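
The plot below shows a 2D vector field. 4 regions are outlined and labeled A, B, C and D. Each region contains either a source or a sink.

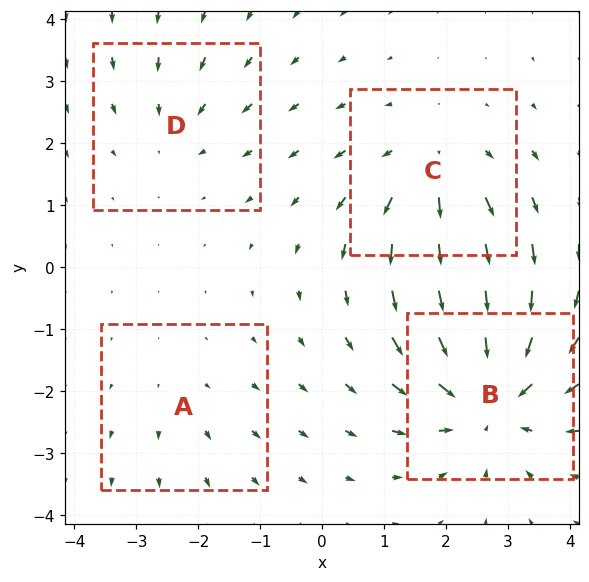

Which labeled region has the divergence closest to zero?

Divergence at each region's feature centre — A: about +2, B: about -6, C: about +4, D: about -3. Region A is closest to zero.

A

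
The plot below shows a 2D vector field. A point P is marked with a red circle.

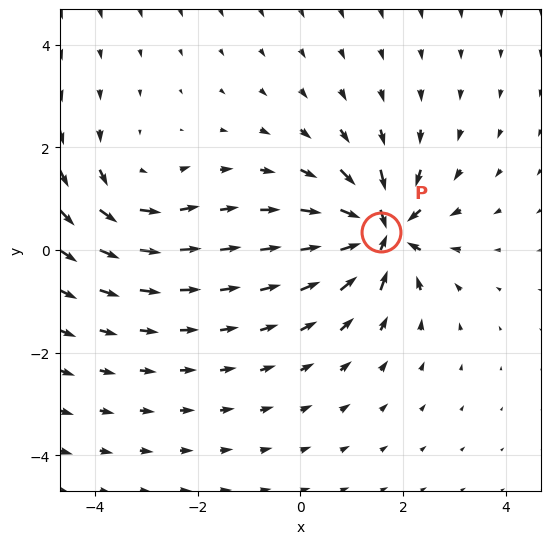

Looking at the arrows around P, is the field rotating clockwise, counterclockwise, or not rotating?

not rotating

Near P at (1.6, 0.4) the arrows show no circulation. The curl there is ≈0.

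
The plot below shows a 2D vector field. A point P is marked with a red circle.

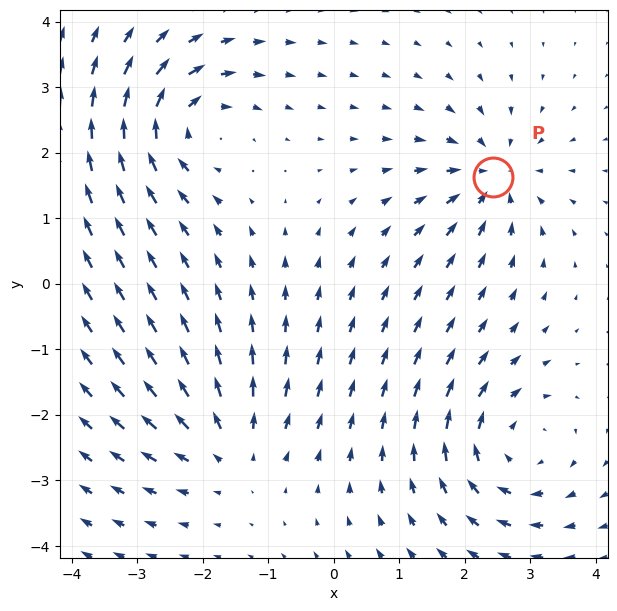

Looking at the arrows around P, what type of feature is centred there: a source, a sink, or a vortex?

sink

At P (2.4, 1.6) the arrows converge inward. Divergence about -5, curl ≈0 — negative divergence with near-zero curl is a sink.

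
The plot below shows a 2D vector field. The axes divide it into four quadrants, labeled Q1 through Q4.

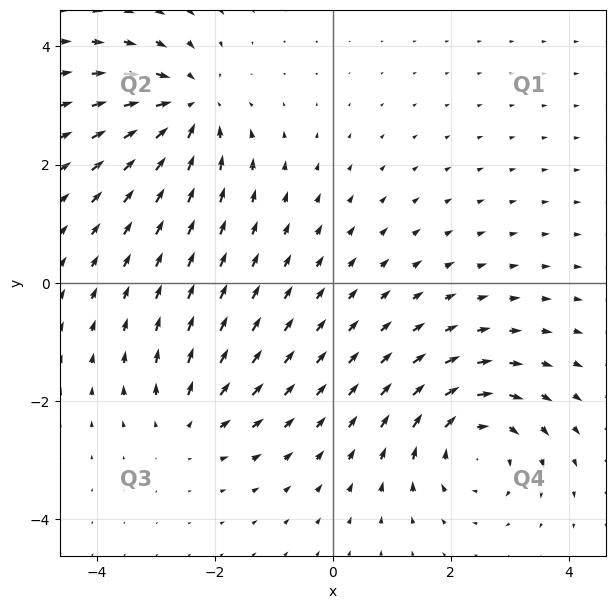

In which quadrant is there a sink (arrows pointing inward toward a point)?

Q2

The sink sits at approximately (-2.4, 3.0), which lies in quadrant Q2. The divergence there is about -5, negative as expected for a sink.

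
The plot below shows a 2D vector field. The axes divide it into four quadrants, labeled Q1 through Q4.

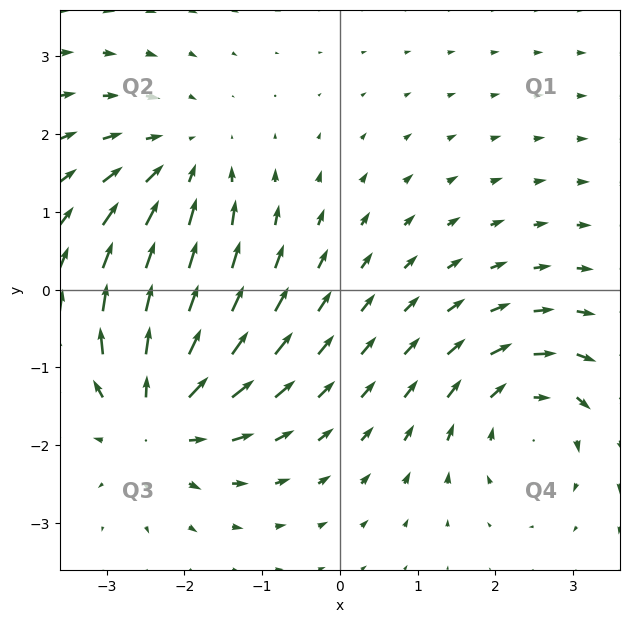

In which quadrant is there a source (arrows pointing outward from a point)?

The source sits at approximately (-2.3, -1.6), which lies in quadrant Q3. The divergence there is about +6, positive as expected for a source.

Q3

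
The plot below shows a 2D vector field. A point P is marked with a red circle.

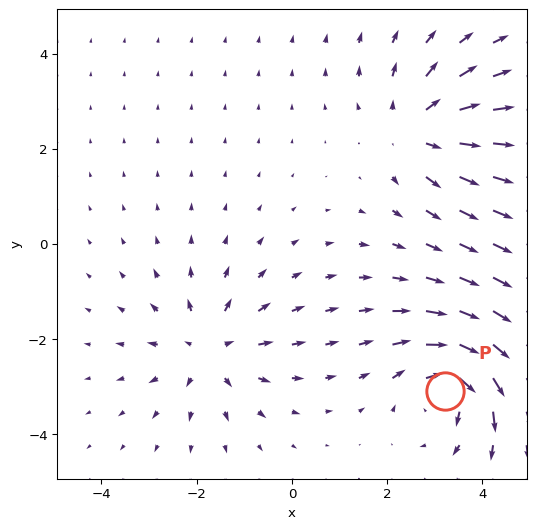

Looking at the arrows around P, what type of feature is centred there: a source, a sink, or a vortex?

vortex

At P (3.2, -3.1) the arrows circulate clockwise. Divergence ≈0, curl about -6 — near-zero divergence with nonzero curl is a vortex.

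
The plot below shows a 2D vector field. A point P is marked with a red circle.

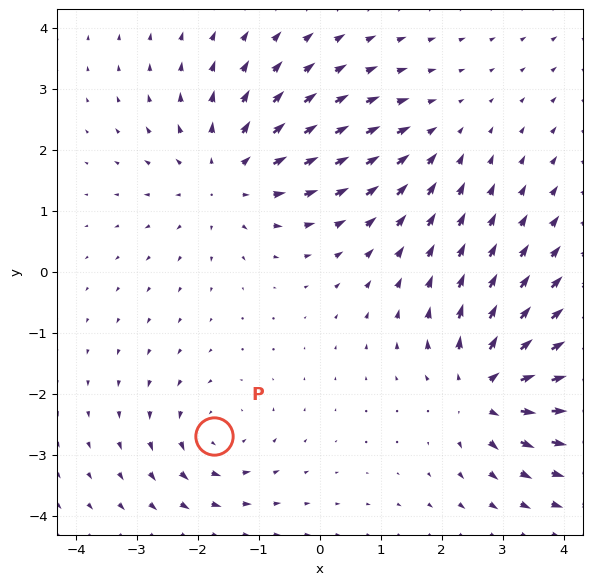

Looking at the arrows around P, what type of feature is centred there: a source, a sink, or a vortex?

vortex

At P (-1.7, -2.7) the arrows circulate counterclockwise. Divergence ≈0, curl about +3 — near-zero divergence with nonzero curl is a vortex.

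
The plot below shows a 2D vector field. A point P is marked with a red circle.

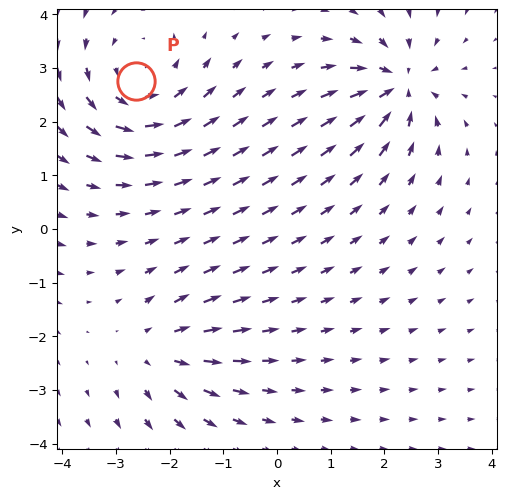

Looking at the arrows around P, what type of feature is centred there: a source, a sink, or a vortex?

At P (-2.6, 2.8) the arrows circulate counterclockwise. Divergence ≈0, curl about +4 — near-zero divergence with nonzero curl is a vortex.

vortex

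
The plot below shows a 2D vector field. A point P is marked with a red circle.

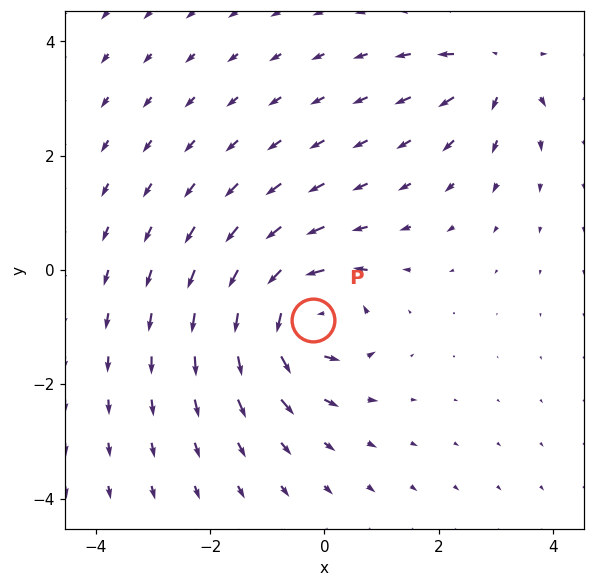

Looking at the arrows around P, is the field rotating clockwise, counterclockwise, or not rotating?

counterclockwise

Near P at (-0.2, -0.9) the arrows circulate counterclockwise. The curl (z-component) there is about +6; positive curl means counterclockwise rotation.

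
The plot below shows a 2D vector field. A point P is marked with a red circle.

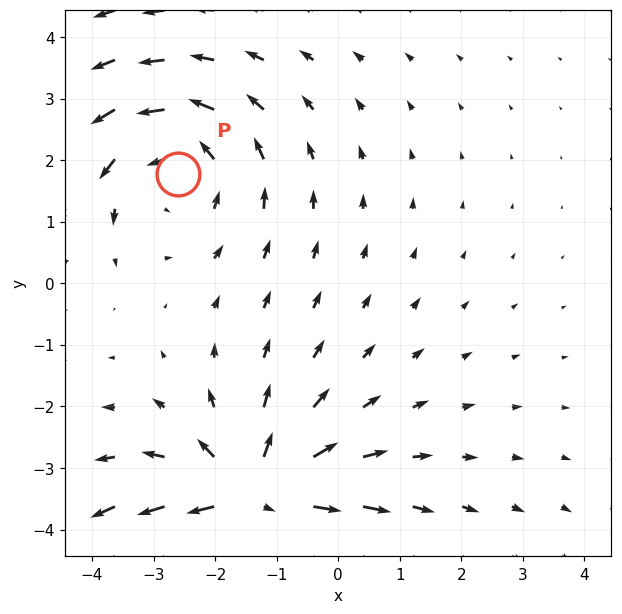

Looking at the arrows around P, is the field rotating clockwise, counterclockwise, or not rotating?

Near P at (-2.6, 1.8) the arrows circulate counterclockwise. The curl (z-component) there is about +3; positive curl means counterclockwise rotation.

counterclockwise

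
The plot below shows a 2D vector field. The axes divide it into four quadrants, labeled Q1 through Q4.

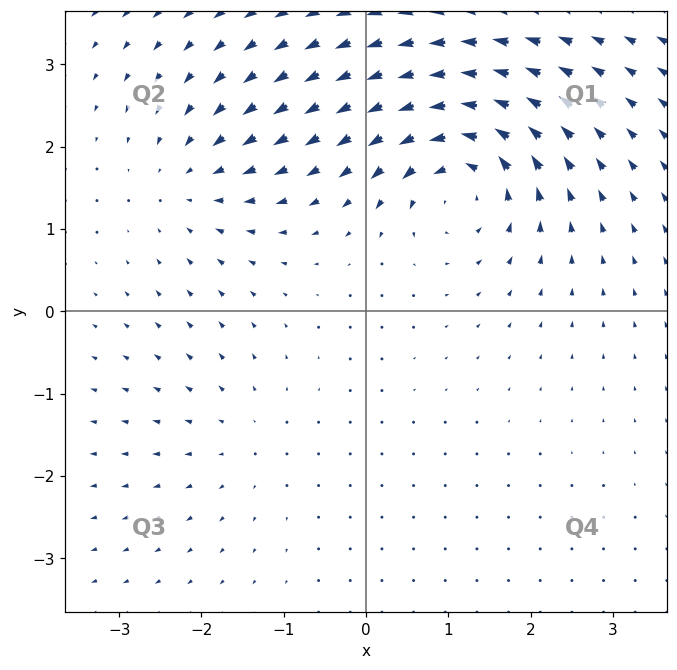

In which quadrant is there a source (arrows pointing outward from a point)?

Q3

The source sits at approximately (-1.5, -1.5), which lies in quadrant Q3. The divergence there is about +2, positive as expected for a source.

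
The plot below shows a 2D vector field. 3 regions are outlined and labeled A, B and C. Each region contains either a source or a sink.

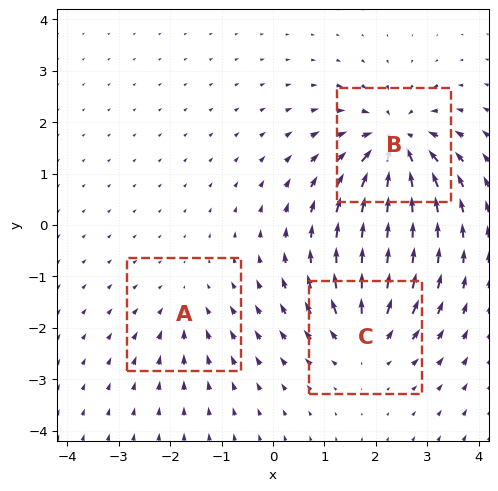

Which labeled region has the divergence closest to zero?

A

Divergence at each region's feature centre — A: about -2, B: about -6, C: about +4. Region A is closest to zero.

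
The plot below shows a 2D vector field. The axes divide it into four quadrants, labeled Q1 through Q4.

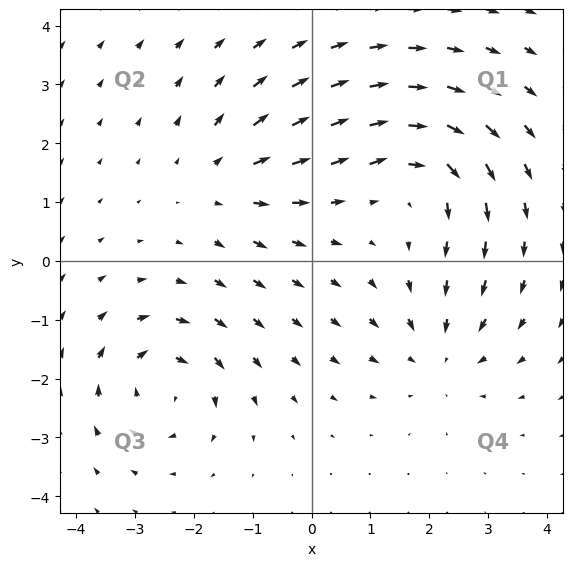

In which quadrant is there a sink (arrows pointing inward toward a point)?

Q4

The sink sits at approximately (2.2, -1.6), which lies in quadrant Q4. The divergence there is about -4, negative as expected for a sink.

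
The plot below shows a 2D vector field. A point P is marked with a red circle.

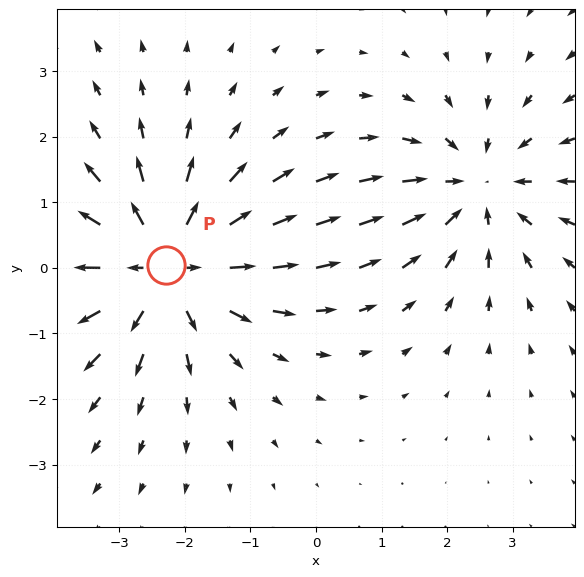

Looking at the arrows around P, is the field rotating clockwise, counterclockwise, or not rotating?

not rotating

Near P at (-2.3, 0.0) the arrows show no circulation. The curl there is ≈0.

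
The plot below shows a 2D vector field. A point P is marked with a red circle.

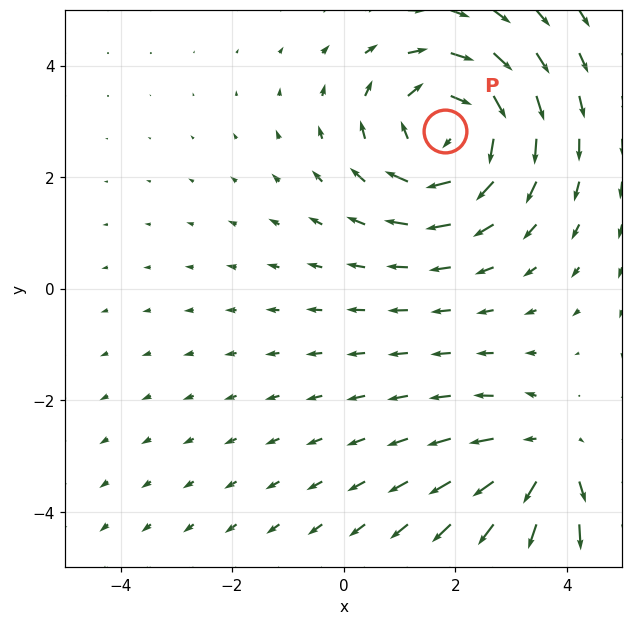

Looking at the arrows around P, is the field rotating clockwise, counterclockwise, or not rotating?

clockwise

Near P at (1.8, 2.8) the arrows circulate clockwise. The curl (z-component) there is about -3; negative curl means clockwise rotation.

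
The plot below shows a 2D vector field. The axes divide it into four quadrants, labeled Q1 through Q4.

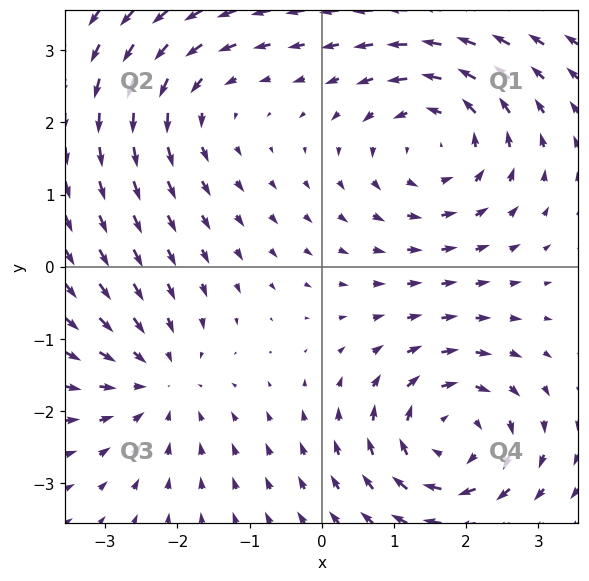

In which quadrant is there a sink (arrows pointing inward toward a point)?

Q3

The sink sits at approximately (-2.3, -1.6), which lies in quadrant Q3. The divergence there is about -4, negative as expected for a sink.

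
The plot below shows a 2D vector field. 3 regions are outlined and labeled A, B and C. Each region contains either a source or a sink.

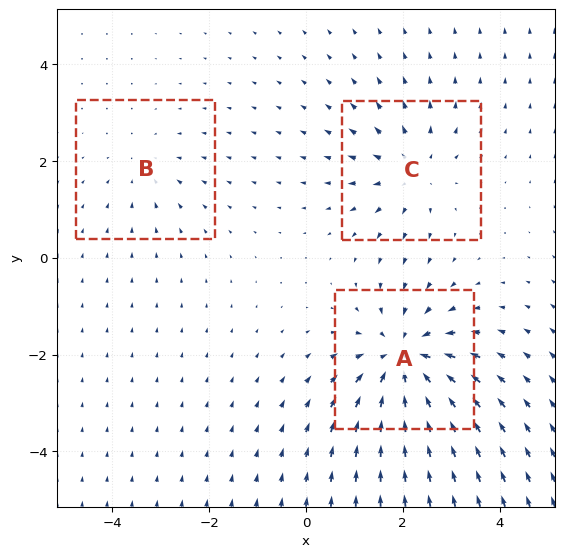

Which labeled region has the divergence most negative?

A

Divergence at each region's feature centre — A: about -5, B: about -2, C: about +3. Region A is most negative.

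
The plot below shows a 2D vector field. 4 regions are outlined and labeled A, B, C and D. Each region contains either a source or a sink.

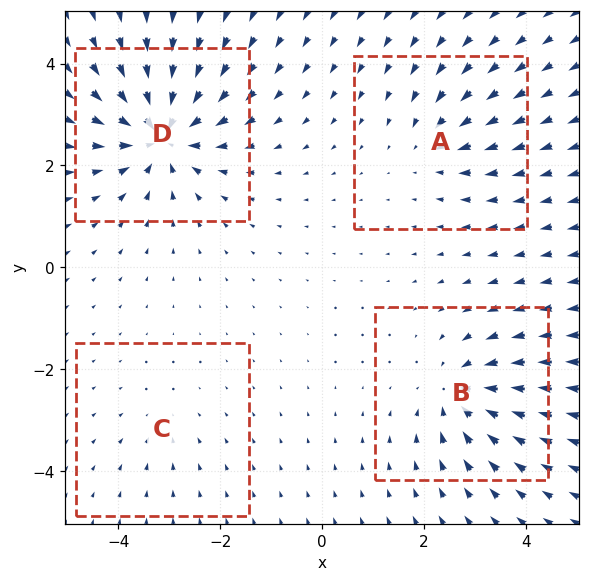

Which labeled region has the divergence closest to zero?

Divergence at each region's feature centre — A: about -4, B: about -6, C: about -2, D: about -8. Region C is closest to zero.

C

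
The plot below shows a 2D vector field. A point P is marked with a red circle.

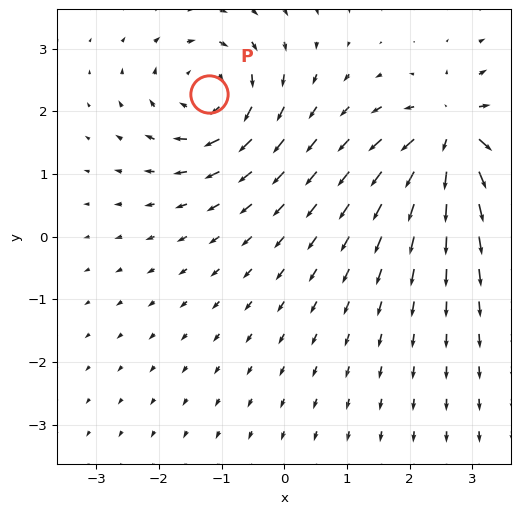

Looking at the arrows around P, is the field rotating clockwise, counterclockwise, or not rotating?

clockwise

Near P at (-1.2, 2.3) the arrows circulate clockwise. The curl (z-component) there is about -4; negative curl means clockwise rotation.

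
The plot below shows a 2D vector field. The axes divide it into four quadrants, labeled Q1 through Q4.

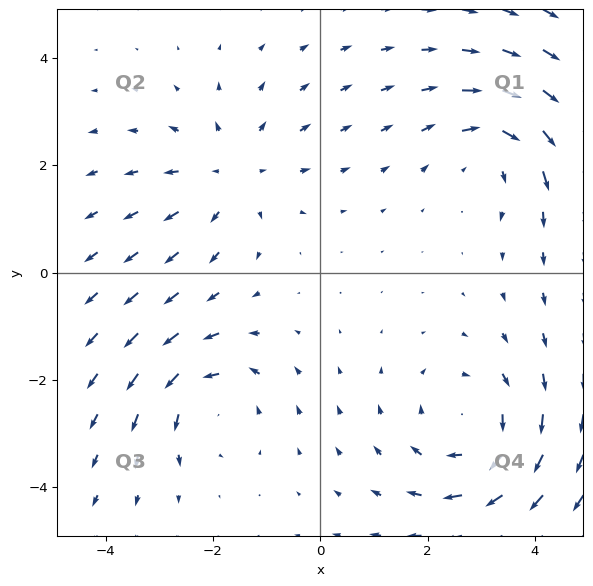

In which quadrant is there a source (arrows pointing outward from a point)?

Q2

The source sits at approximately (-1.7, 1.8), which lies in quadrant Q2. The divergence there is about +3, positive as expected for a source.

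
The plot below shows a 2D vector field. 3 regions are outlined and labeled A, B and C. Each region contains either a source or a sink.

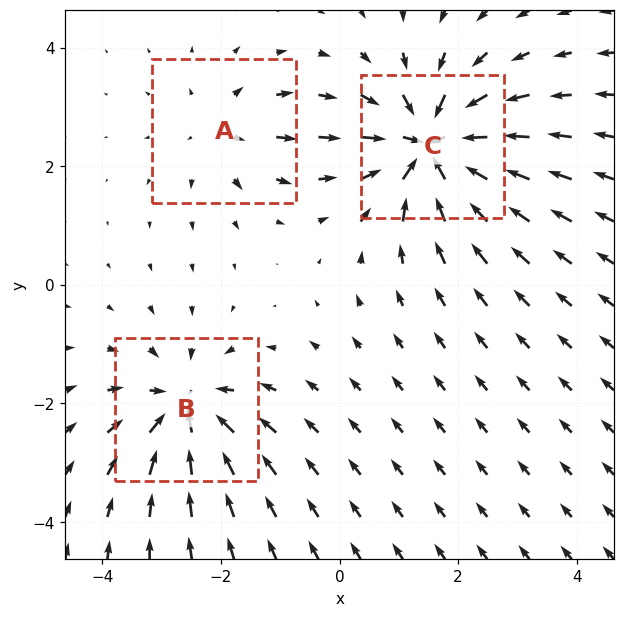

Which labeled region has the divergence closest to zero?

Divergence at each region's feature centre — A: about +2, B: about -4, C: about -6. Region A is closest to zero.

A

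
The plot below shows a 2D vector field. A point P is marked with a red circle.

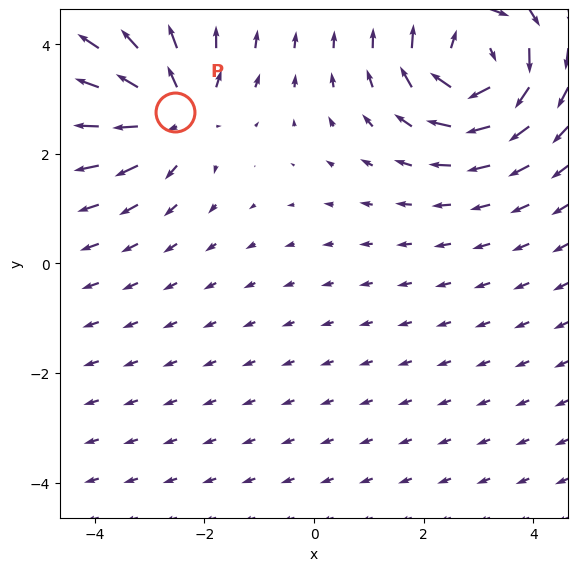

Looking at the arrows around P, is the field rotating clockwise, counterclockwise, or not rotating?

not rotating

Near P at (-2.5, 2.8) the arrows show no circulation. The curl there is ≈0.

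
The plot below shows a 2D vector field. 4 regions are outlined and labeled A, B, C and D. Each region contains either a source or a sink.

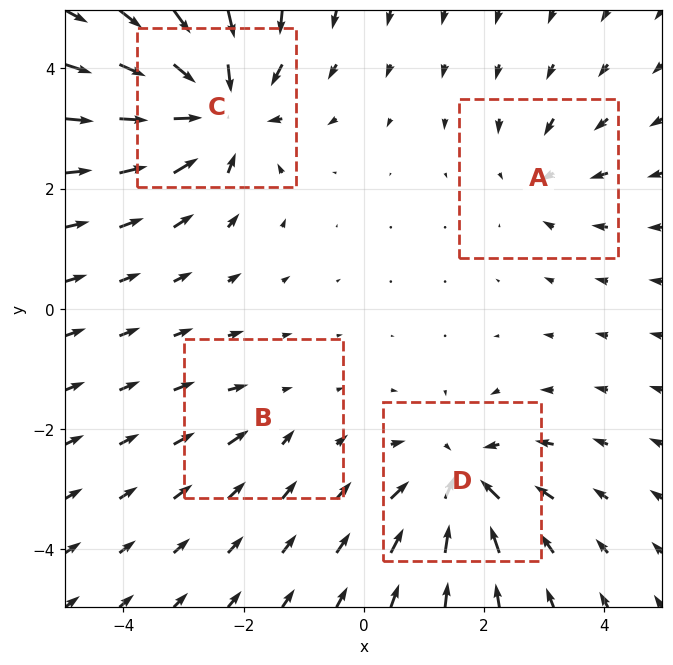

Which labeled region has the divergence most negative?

C

Divergence at each region's feature centre — A: about -3, B: about -2, C: about -8, D: about -6. Region C is most negative.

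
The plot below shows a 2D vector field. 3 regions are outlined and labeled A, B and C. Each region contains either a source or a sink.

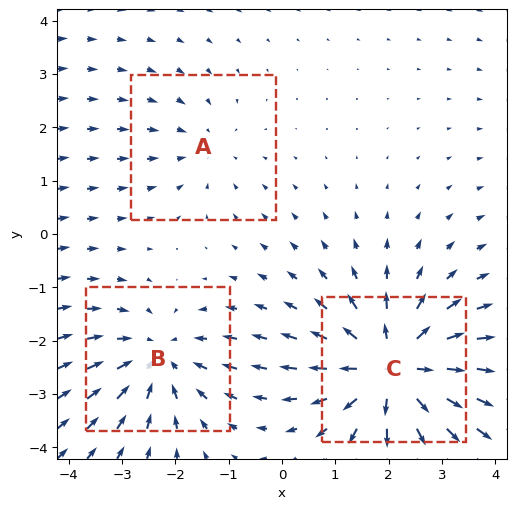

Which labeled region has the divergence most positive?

Divergence at each region's feature centre — A: about -2, B: about -3, C: about +5. Region C is most positive.

C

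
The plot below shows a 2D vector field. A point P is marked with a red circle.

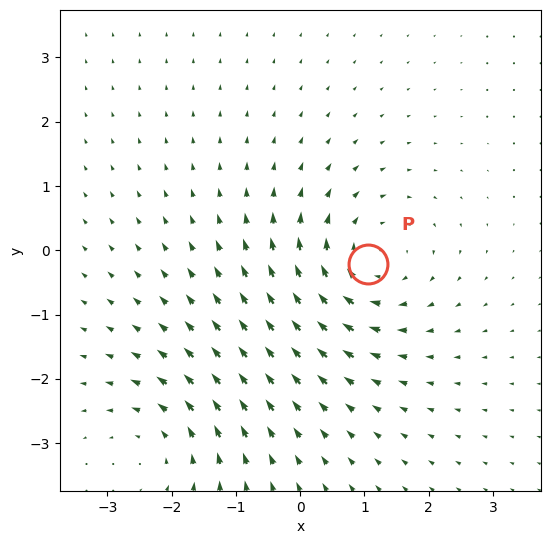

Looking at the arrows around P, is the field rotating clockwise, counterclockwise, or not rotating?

clockwise

Near P at (1.1, -0.2) the arrows circulate clockwise. The curl (z-component) there is about -5; negative curl means clockwise rotation.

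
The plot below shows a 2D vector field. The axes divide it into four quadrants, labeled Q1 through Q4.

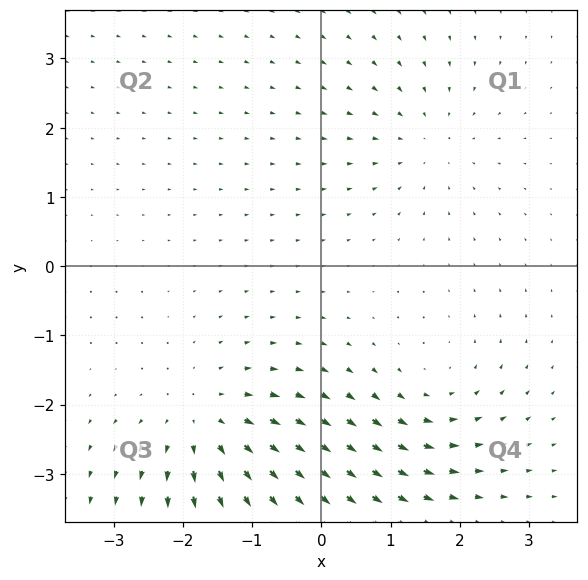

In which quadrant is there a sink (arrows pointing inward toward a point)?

Q1

The sink sits at approximately (1.5, 1.8), which lies in quadrant Q1. The divergence there is about -3, negative as expected for a sink.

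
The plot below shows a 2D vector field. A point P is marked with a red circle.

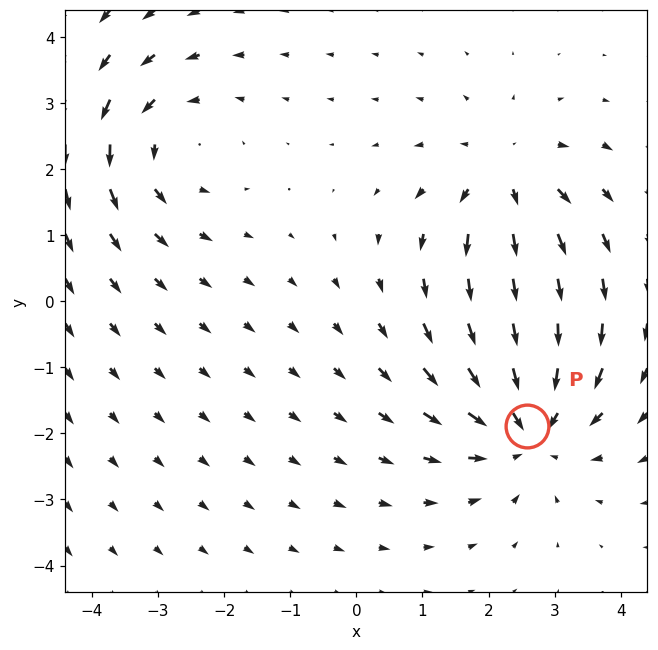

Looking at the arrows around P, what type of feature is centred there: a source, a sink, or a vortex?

sink

At P (2.6, -1.9) the arrows converge inward. Divergence about -4, curl ≈0 — negative divergence with near-zero curl is a sink.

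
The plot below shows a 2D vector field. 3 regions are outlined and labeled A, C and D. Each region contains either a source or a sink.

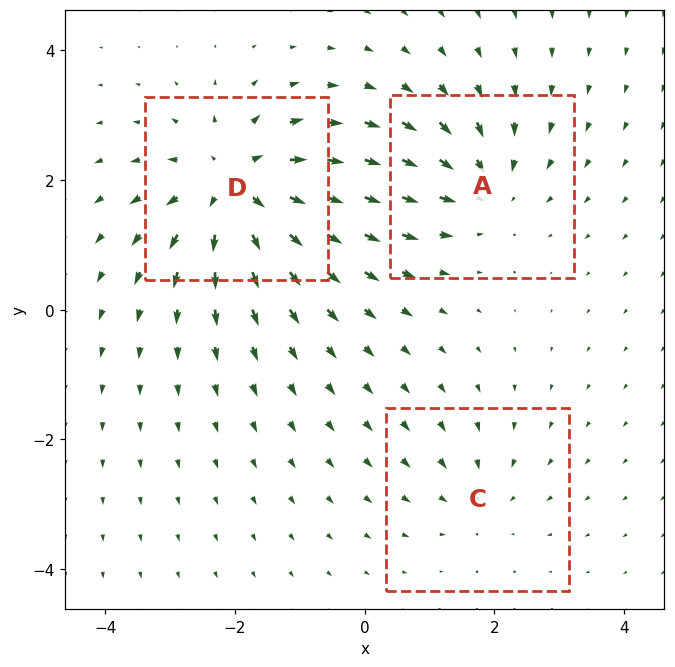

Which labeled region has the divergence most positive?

D

Divergence at each region's feature centre — A: about -3, C: about -2, D: about +5. Region D is most positive.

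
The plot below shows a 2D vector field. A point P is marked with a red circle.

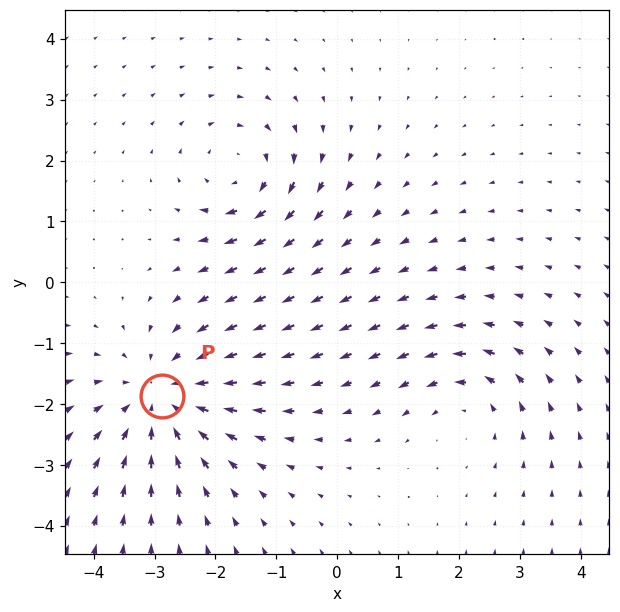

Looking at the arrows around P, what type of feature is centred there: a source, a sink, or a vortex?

sink

At P (-2.9, -1.9) the arrows converge inward. Divergence about -4, curl ≈0 — negative divergence with near-zero curl is a sink.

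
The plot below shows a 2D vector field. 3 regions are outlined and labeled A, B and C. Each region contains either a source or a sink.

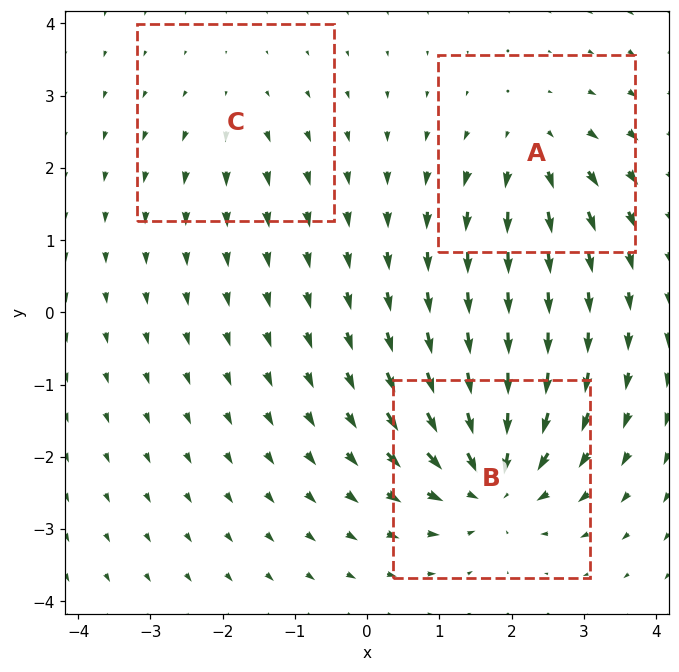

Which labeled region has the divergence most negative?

B

Divergence at each region's feature centre — A: about +4, B: about -6, C: about +2. Region B is most negative.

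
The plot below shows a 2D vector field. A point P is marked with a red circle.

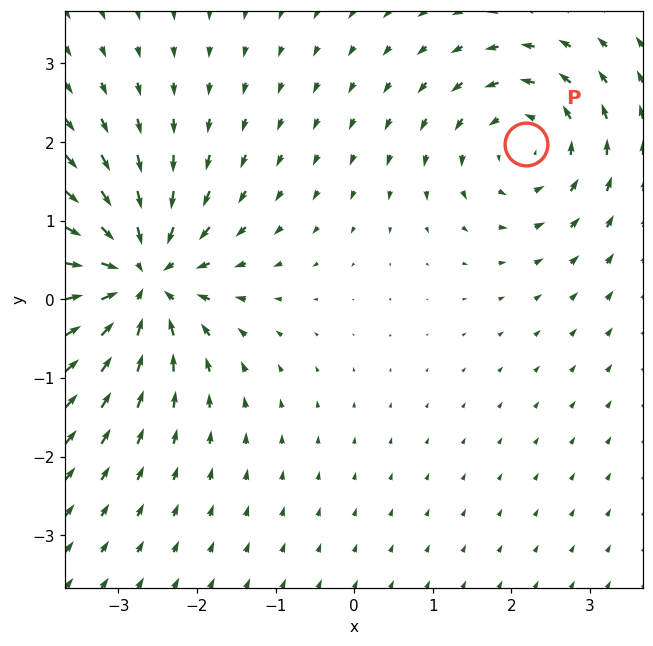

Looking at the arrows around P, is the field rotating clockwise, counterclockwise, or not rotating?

Near P at (2.2, 2.0) the arrows circulate counterclockwise. The curl (z-component) there is about +4; positive curl means counterclockwise rotation.

counterclockwise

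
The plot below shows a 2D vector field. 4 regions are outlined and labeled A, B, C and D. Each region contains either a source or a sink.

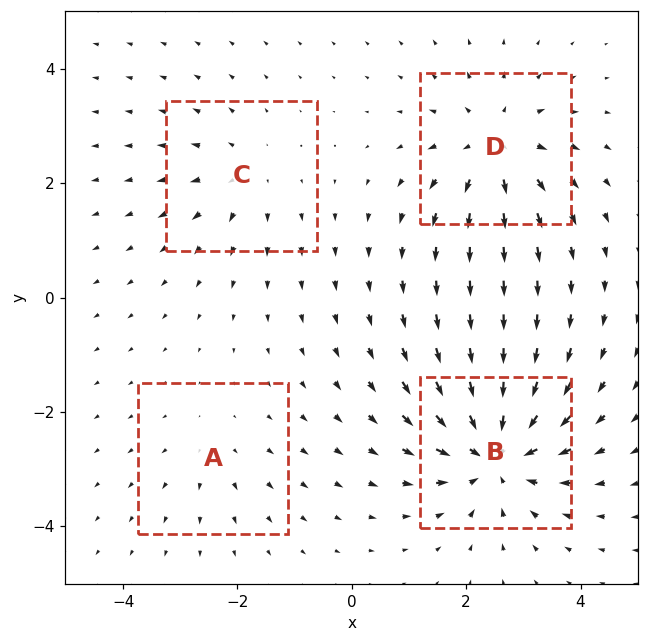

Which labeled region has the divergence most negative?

Divergence at each region's feature centre — A: about +2, B: about -7, C: about +3, D: about +5. Region B is most negative.

B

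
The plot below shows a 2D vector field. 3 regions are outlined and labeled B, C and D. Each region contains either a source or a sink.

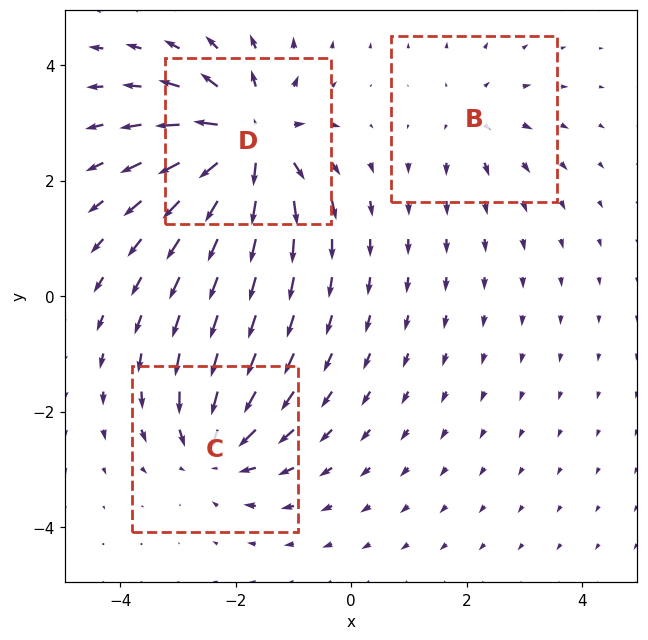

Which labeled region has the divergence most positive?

D

Divergence at each region's feature centre — B: about +2, C: about -4, D: about +6. Region D is most positive.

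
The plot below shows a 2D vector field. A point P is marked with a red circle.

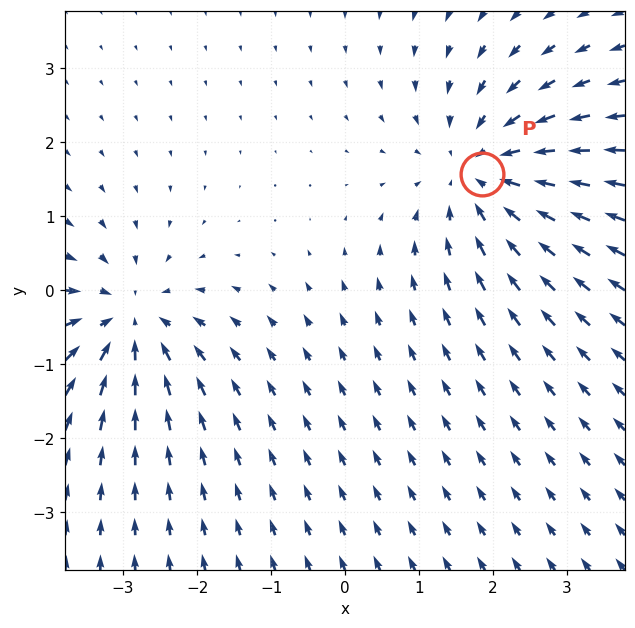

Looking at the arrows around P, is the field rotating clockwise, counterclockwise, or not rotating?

not rotating

Near P at (1.8, 1.6) the arrows show no circulation. The curl there is ≈0.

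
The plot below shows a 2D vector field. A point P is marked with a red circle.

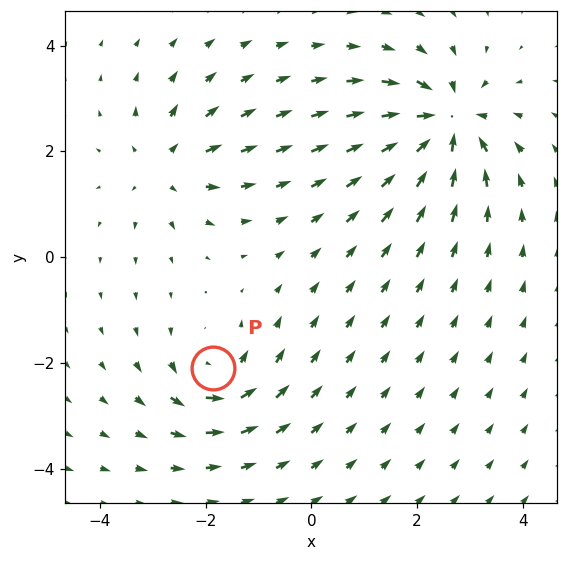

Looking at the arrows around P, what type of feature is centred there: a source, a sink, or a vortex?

vortex

At P (-1.9, -2.1) the arrows circulate counterclockwise. Divergence ≈0, curl about +4 — near-zero divergence with nonzero curl is a vortex.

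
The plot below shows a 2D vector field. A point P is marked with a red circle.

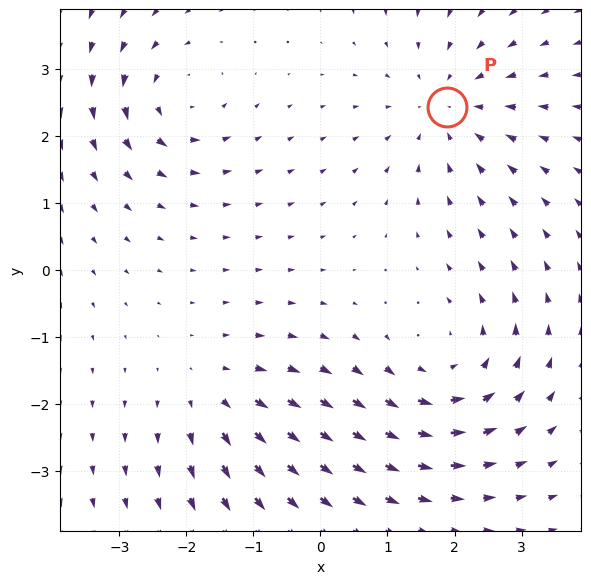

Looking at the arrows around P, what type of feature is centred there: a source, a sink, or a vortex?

sink

At P (1.9, 2.4) the arrows converge inward. Divergence about -3, curl ≈0 — negative divergence with near-zero curl is a sink.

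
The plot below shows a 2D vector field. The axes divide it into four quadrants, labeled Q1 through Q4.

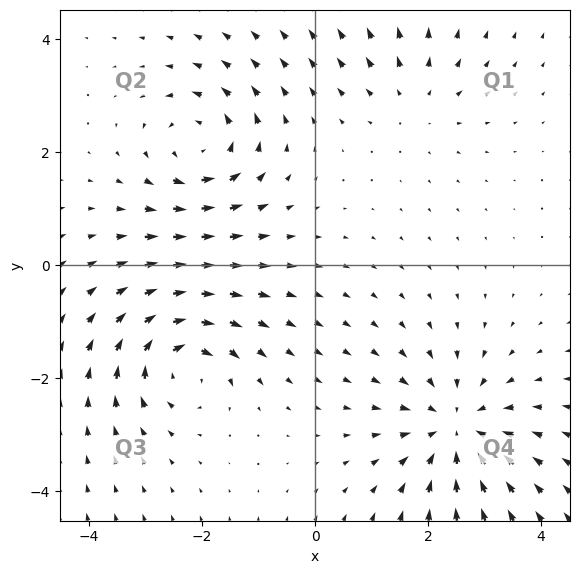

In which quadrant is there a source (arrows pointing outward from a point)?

Q1

The source sits at approximately (1.8, 2.9), which lies in quadrant Q1. The divergence there is about +3, positive as expected for a source.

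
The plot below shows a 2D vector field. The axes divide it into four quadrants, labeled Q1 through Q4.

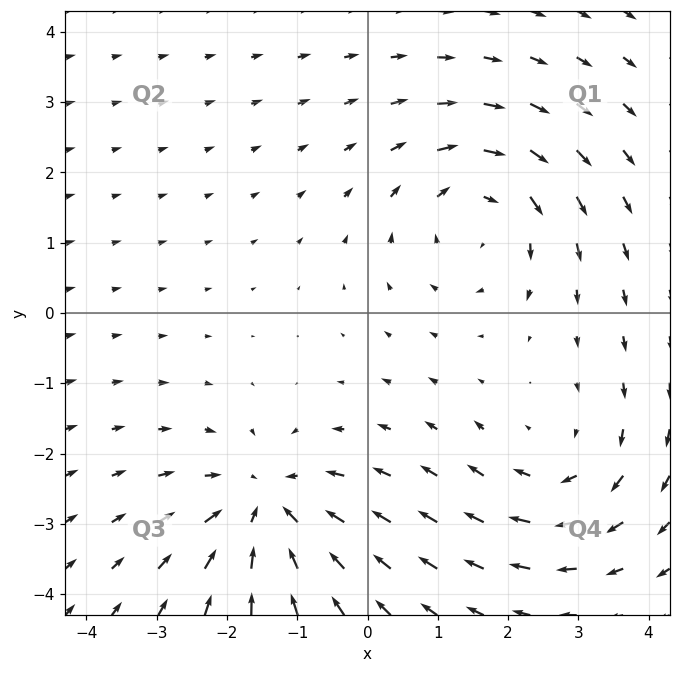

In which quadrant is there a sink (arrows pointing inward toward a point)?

Q3

The sink sits at approximately (-1.4, -2.8), which lies in quadrant Q3. The divergence there is about -4, negative as expected for a sink.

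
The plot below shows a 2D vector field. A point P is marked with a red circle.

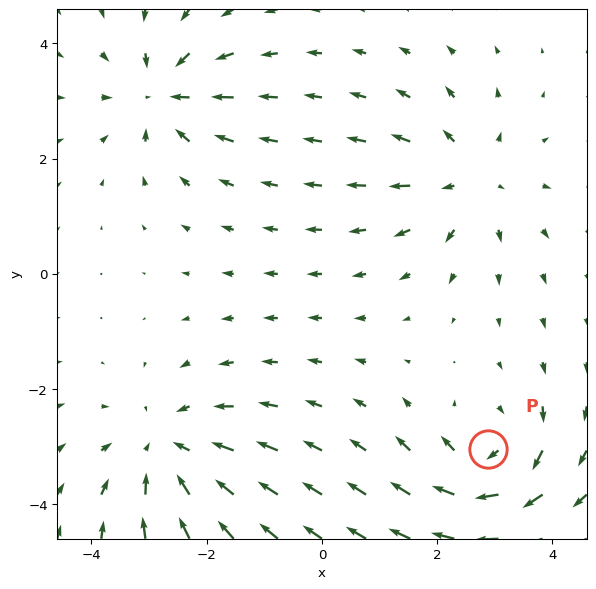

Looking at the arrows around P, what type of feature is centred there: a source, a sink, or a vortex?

At P (2.9, -3.0) the arrows circulate clockwise. Divergence ≈0, curl about -5 — near-zero divergence with nonzero curl is a vortex.

vortex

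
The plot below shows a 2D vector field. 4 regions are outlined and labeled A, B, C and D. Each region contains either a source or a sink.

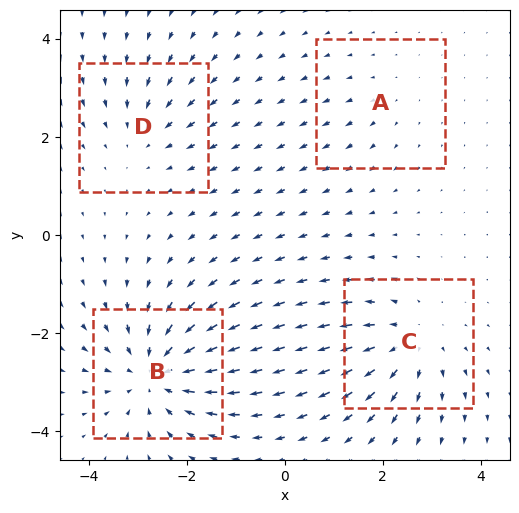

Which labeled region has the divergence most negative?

B

Divergence at each region's feature centre — A: about +2, B: about -7, C: about +5, D: about -3. Region B is most negative.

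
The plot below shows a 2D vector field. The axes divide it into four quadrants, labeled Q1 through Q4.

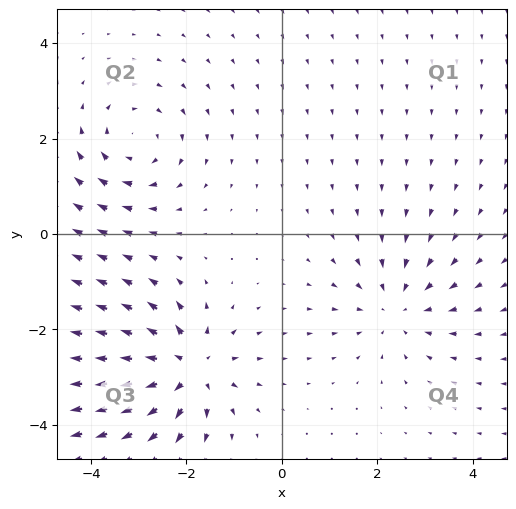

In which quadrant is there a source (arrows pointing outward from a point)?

The source sits at approximately (-2.0, -2.8), which lies in quadrant Q3. The divergence there is about +6, positive as expected for a source.

Q3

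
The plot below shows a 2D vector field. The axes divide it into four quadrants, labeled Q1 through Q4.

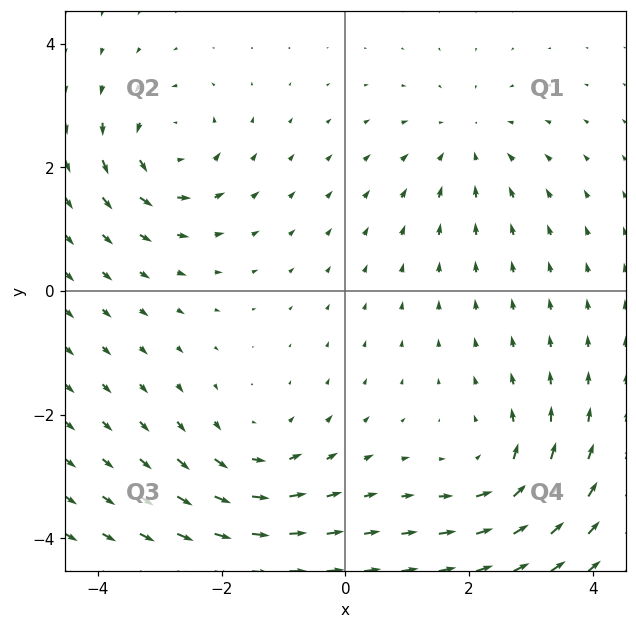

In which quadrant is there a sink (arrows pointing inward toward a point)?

Q1

The sink sits at approximately (2.0, 2.4), which lies in quadrant Q1. The divergence there is about -3, negative as expected for a sink.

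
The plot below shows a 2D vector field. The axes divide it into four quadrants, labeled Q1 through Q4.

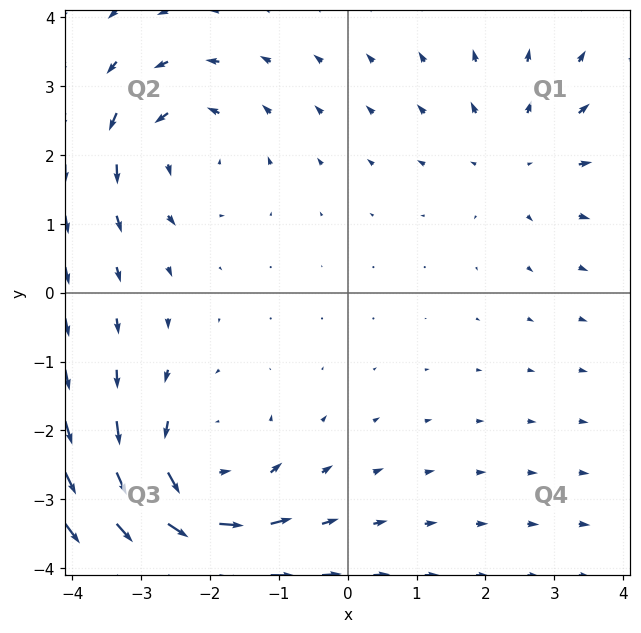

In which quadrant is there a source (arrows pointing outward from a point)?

Q1

The source sits at approximately (2.5, 2.0), which lies in quadrant Q1. The divergence there is about +2, positive as expected for a source.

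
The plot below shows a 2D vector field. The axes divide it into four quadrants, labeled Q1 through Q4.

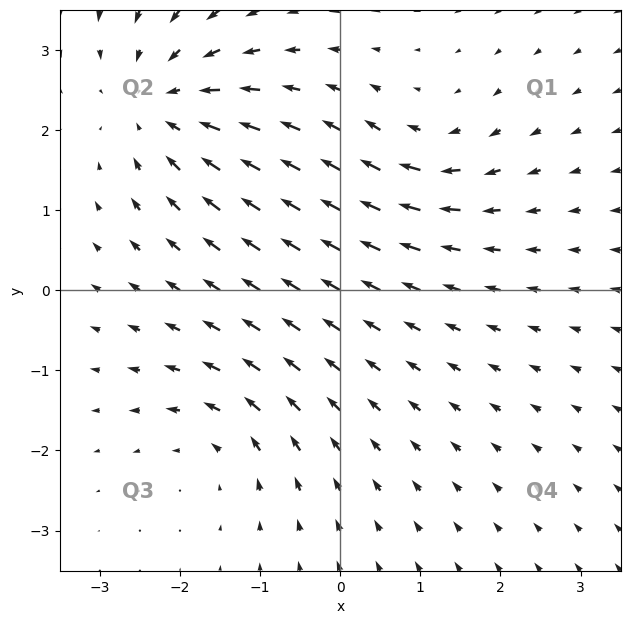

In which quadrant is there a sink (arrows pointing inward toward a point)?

The sink sits at approximately (-2.2, 2.3), which lies in quadrant Q2. The divergence there is about -4, negative as expected for a sink.

Q2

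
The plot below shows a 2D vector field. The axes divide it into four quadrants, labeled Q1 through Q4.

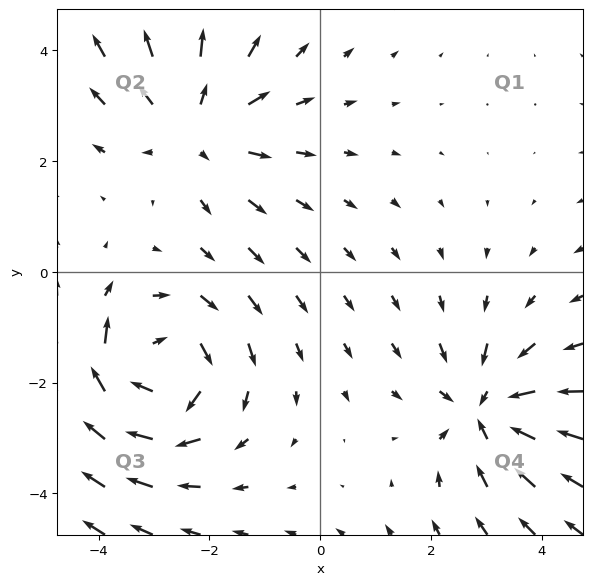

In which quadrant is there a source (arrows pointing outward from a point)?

The source sits at approximately (-2.3, 2.6), which lies in quadrant Q2. The divergence there is about +3, positive as expected for a source.

Q2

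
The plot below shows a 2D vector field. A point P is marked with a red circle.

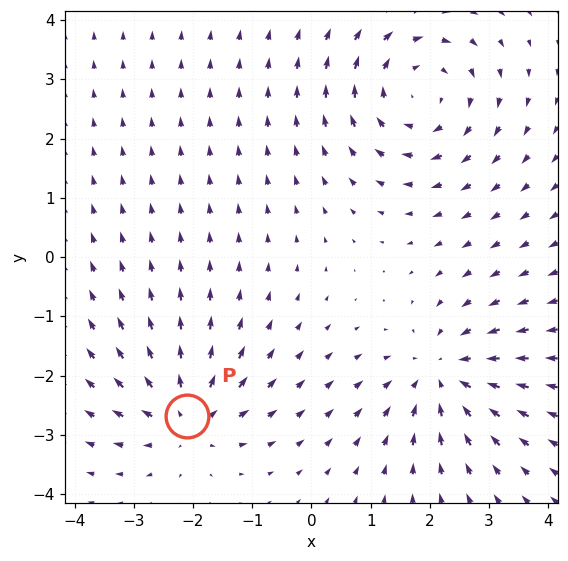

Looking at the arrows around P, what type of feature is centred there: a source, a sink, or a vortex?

source

At P (-2.1, -2.7) the arrows spread outward. Divergence about +4, curl ≈0 — positive divergence with near-zero curl is a source.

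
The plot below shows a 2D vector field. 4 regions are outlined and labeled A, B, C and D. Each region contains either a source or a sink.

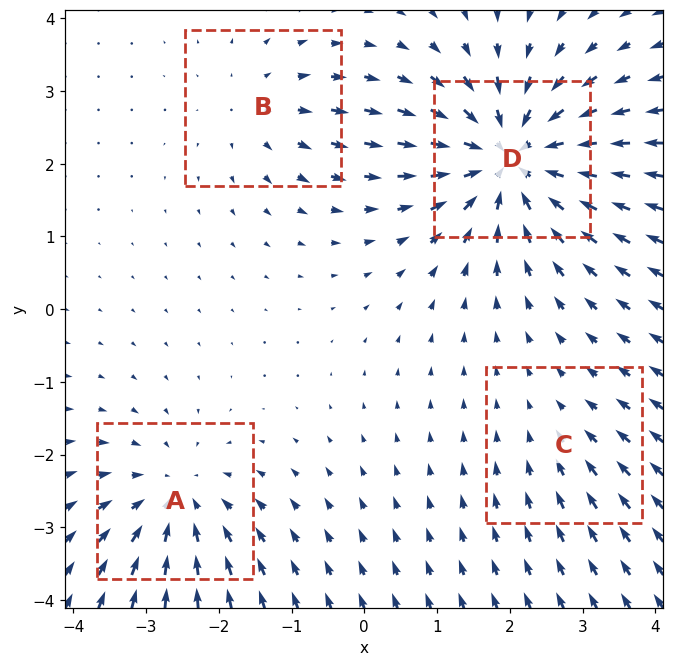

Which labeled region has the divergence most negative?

Divergence at each region's feature centre — A: about -5, B: about +3, C: about -2, D: about -8. Region D is most negative.

D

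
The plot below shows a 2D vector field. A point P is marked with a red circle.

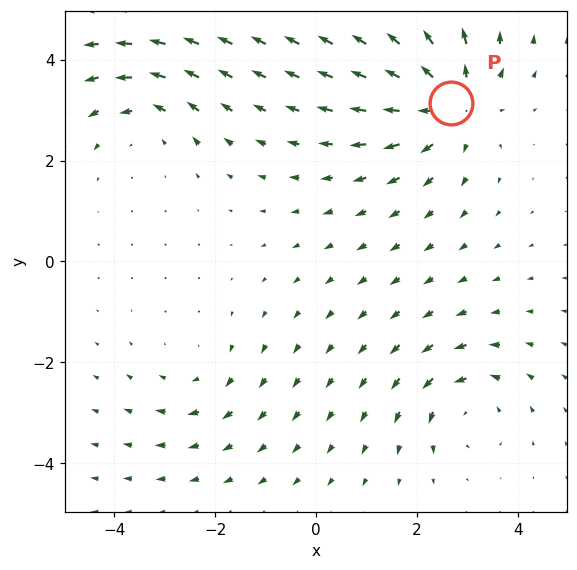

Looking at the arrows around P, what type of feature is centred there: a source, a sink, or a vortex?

source

At P (2.7, 3.1) the arrows spread outward. Divergence about +4, curl ≈0 — positive divergence with near-zero curl is a source.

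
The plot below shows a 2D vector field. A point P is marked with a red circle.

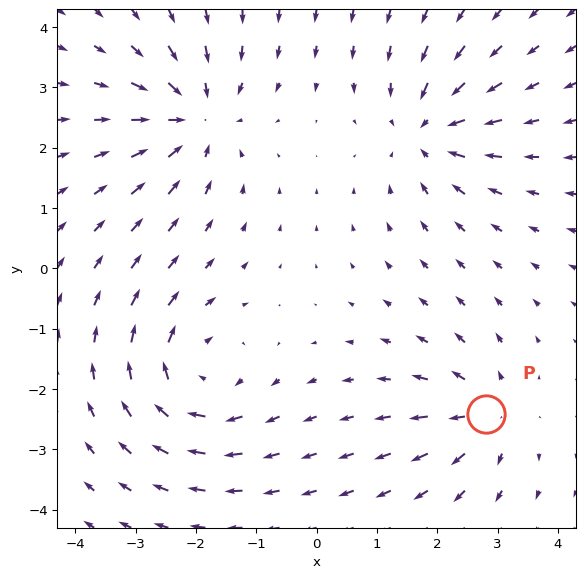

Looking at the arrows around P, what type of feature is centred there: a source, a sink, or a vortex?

At P (2.8, -2.4) the arrows spread outward. Divergence about +4, curl ≈0 — positive divergence with near-zero curl is a source.

source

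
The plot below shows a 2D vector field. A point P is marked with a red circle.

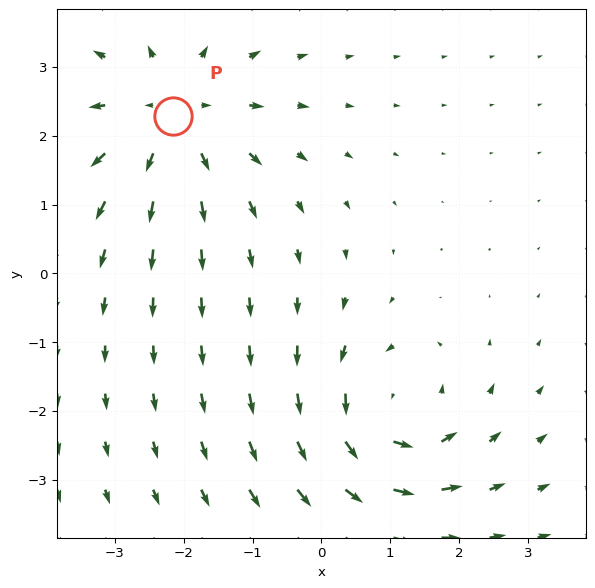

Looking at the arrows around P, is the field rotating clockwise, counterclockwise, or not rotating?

not rotating

Near P at (-2.2, 2.3) the arrows show no circulation. The curl there is ≈0.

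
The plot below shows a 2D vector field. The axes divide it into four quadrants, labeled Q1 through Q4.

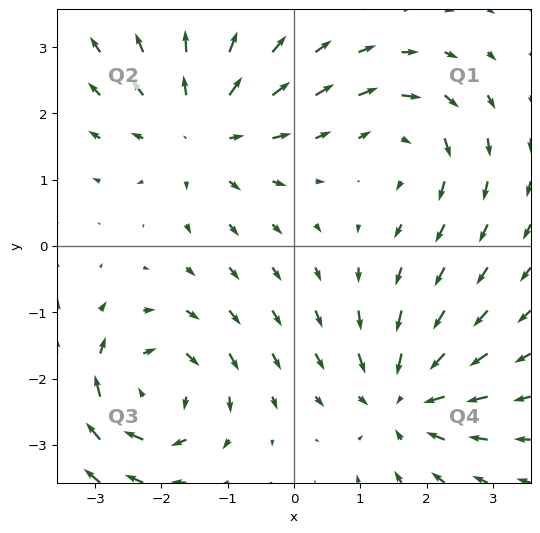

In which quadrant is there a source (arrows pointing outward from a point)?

The source sits at approximately (-1.4, 1.8), which lies in quadrant Q2. The divergence there is about +5, positive as expected for a source.

Q2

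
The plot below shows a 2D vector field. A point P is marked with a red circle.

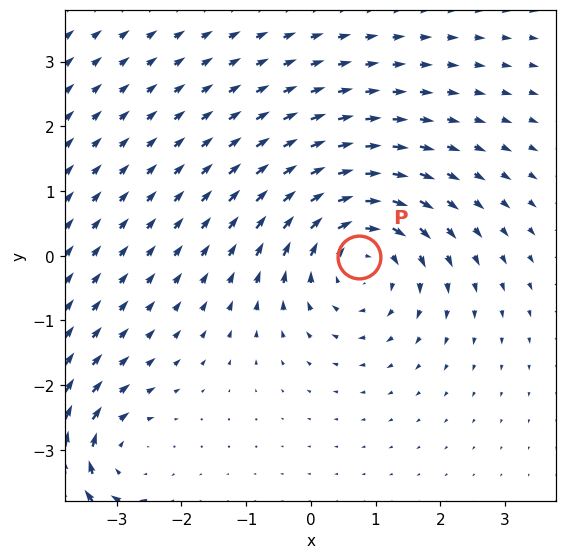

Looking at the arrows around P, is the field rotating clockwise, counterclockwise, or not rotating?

clockwise

Near P at (0.7, -0.0) the arrows circulate clockwise. The curl (z-component) there is about -4; negative curl means clockwise rotation.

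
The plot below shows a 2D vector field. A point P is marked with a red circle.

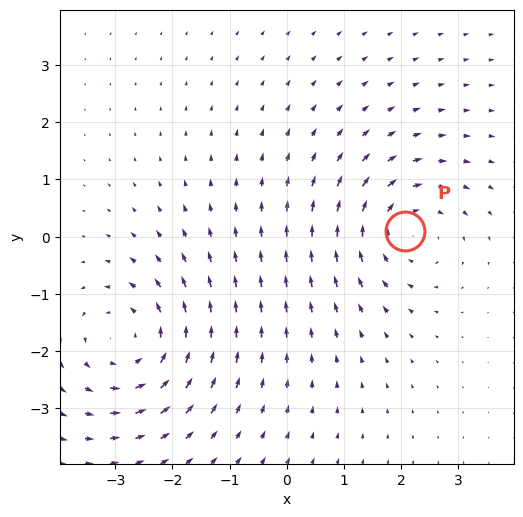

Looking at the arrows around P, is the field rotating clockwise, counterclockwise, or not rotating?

clockwise

Near P at (2.1, 0.1) the arrows circulate clockwise. The curl (z-component) there is about -3; negative curl means clockwise rotation.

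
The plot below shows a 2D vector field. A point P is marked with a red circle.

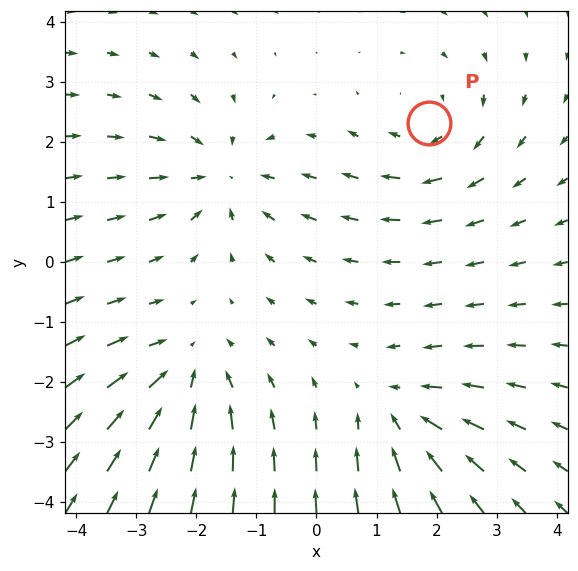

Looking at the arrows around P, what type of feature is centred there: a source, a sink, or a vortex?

At P (1.9, 2.3) the arrows circulate clockwise. Divergence ≈0, curl about -3 — near-zero divergence with nonzero curl is a vortex.

vortex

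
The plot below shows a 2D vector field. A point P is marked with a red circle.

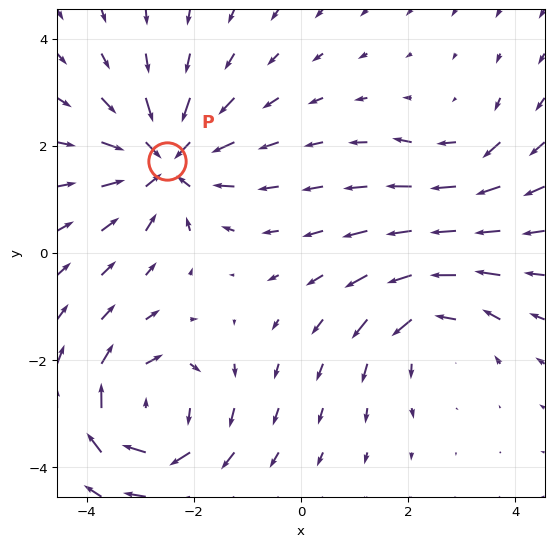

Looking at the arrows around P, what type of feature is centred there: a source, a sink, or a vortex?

At P (-2.5, 1.7) the arrows converge inward. Divergence about -5, curl ≈0 — negative divergence with near-zero curl is a sink.

sink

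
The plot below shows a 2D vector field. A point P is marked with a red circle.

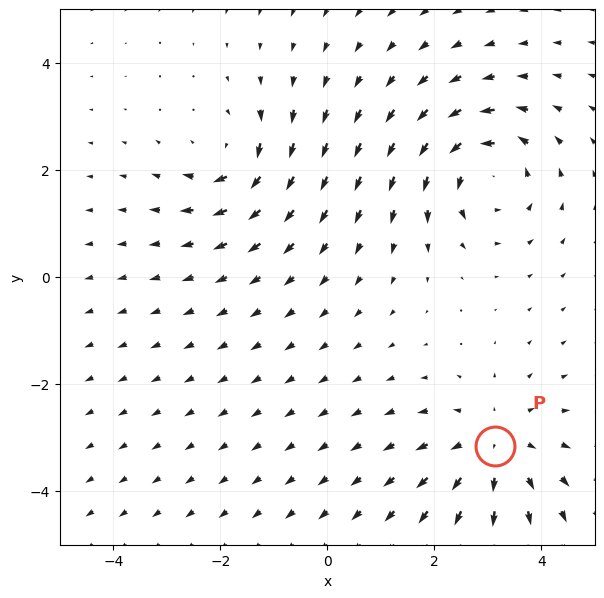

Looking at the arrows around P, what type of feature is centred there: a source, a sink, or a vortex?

At P (3.1, -3.2) the arrows spread outward. Divergence about +3, curl ≈0 — positive divergence with near-zero curl is a source.

source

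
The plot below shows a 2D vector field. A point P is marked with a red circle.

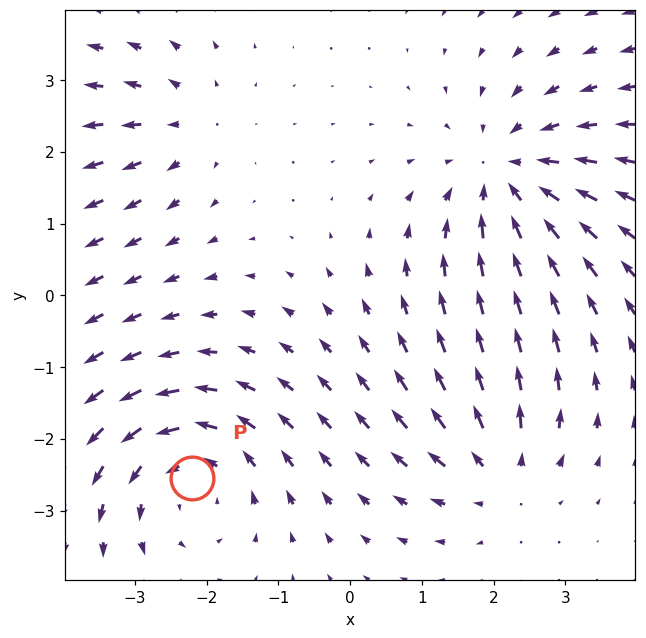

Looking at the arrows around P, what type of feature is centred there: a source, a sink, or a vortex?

At P (-2.2, -2.5) the arrows circulate counterclockwise. Divergence ≈0, curl about +4 — near-zero divergence with nonzero curl is a vortex.

vortex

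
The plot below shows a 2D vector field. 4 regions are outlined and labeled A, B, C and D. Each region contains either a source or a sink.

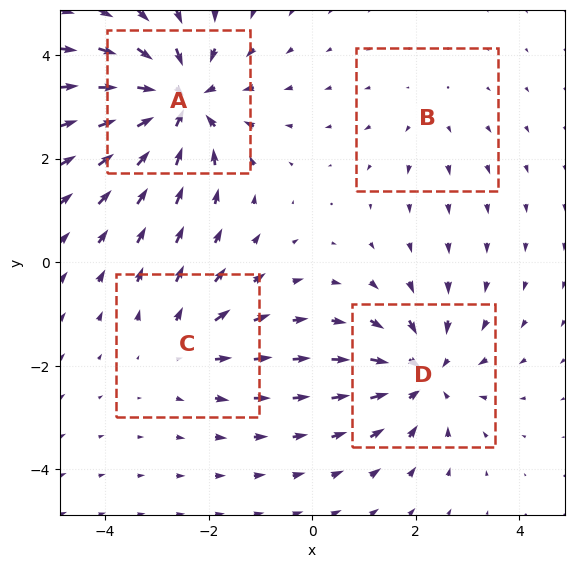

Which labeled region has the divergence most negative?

Divergence at each region's feature centre — A: about -7, B: about +2, C: about +3, D: about -5. Region A is most negative.

A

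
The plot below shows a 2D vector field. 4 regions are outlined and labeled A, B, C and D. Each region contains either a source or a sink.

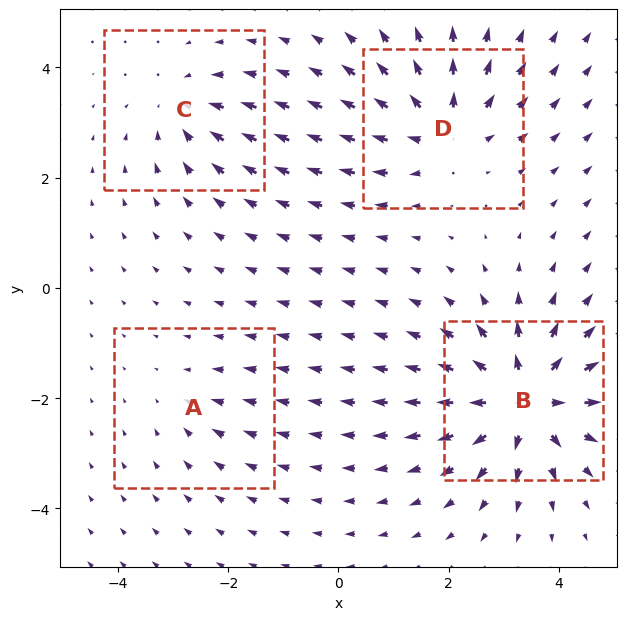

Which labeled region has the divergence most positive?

B

Divergence at each region's feature centre — A: about -2, B: about +8, C: about -4, D: about +5. Region B is most positive.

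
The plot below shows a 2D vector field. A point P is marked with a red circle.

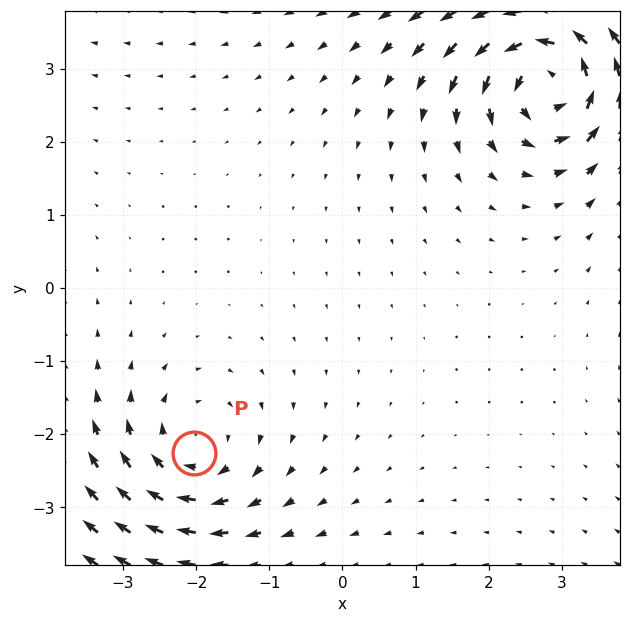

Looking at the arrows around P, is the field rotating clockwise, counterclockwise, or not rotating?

Near P at (-2.0, -2.3) the arrows circulate clockwise. The curl (z-component) there is about -3; negative curl means clockwise rotation.

clockwise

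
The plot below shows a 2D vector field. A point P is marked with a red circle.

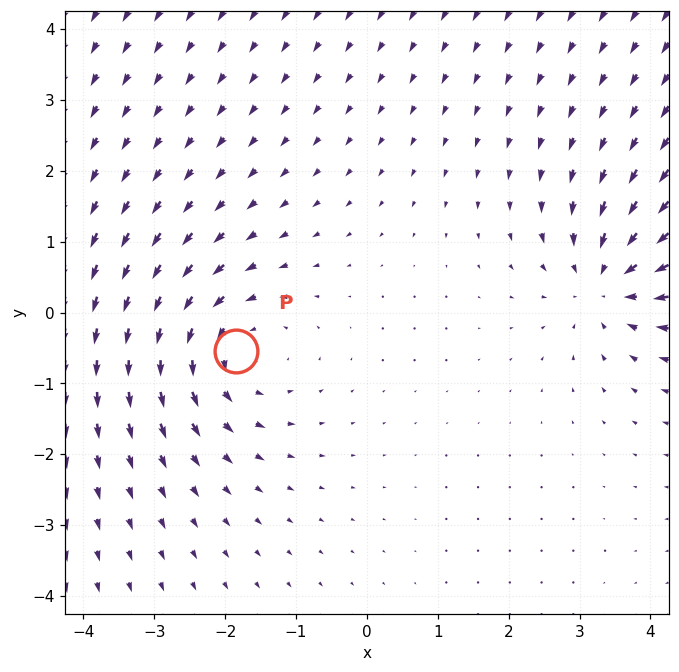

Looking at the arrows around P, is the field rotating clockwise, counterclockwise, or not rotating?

counterclockwise

Near P at (-1.8, -0.5) the arrows circulate counterclockwise. The curl (z-component) there is about +3; positive curl means counterclockwise rotation.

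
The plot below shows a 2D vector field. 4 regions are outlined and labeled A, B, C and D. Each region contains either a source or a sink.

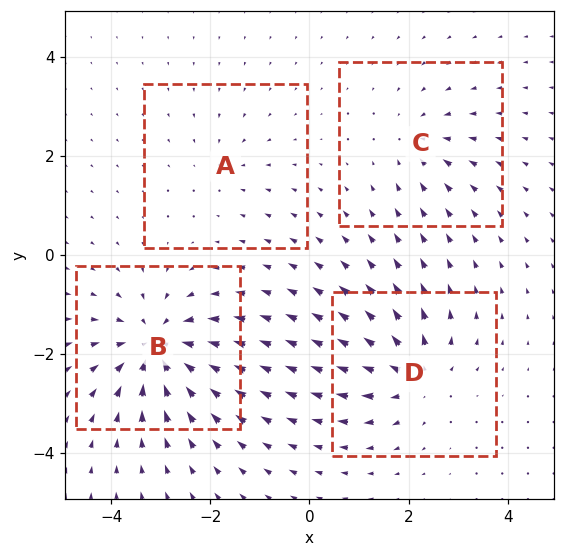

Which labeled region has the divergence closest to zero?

A

Divergence at each region's feature centre — A: about -2, B: about -7, C: about -3, D: about +5. Region A is closest to zero.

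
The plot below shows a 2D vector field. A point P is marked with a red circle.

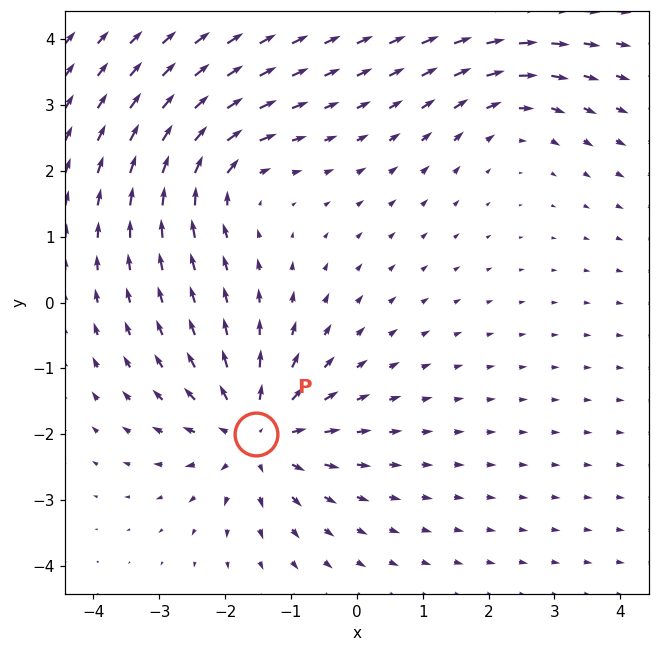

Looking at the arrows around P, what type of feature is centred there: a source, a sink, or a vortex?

source

At P (-1.5, -2.0) the arrows spread outward. Divergence about +5, curl ≈0 — positive divergence with near-zero curl is a source.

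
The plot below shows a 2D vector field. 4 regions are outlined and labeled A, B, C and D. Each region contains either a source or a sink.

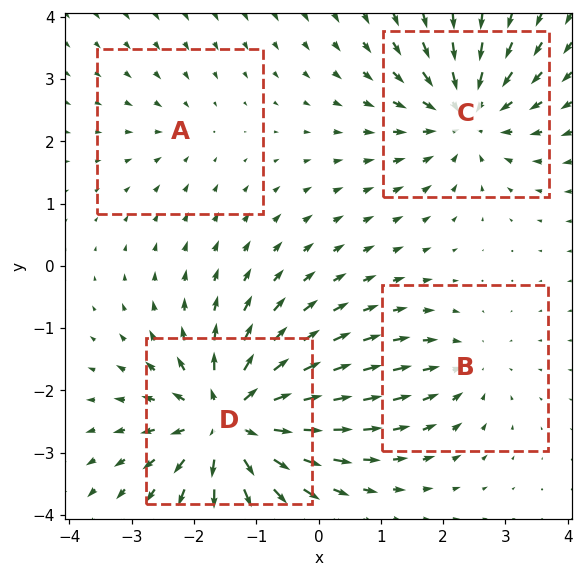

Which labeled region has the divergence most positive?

D

Divergence at each region's feature centre — A: about -2, B: about -3, C: about -6, D: about +8. Region D is most positive.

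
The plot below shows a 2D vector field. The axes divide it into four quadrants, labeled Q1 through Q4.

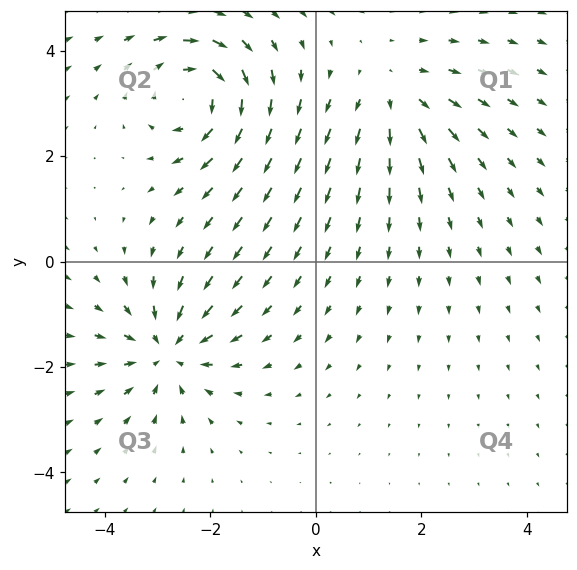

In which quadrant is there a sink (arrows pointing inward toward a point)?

The sink sits at approximately (-2.8, -1.7), which lies in quadrant Q3. The divergence there is about -4, negative as expected for a sink.

Q3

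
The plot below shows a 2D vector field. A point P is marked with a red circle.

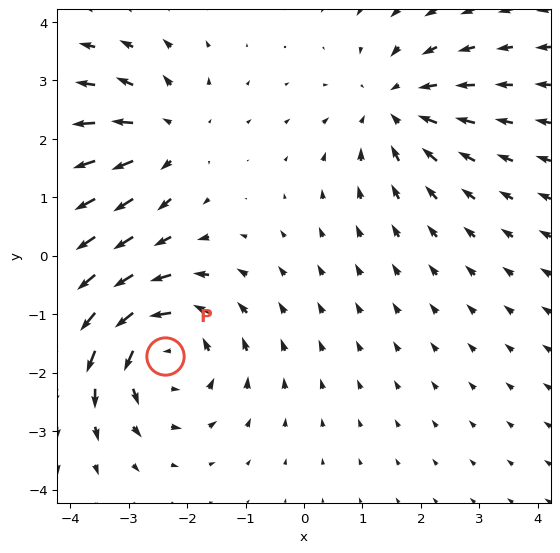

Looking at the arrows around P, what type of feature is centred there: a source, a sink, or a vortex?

vortex

At P (-2.4, -1.7) the arrows circulate counterclockwise. Divergence ≈0, curl about +4 — near-zero divergence with nonzero curl is a vortex.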